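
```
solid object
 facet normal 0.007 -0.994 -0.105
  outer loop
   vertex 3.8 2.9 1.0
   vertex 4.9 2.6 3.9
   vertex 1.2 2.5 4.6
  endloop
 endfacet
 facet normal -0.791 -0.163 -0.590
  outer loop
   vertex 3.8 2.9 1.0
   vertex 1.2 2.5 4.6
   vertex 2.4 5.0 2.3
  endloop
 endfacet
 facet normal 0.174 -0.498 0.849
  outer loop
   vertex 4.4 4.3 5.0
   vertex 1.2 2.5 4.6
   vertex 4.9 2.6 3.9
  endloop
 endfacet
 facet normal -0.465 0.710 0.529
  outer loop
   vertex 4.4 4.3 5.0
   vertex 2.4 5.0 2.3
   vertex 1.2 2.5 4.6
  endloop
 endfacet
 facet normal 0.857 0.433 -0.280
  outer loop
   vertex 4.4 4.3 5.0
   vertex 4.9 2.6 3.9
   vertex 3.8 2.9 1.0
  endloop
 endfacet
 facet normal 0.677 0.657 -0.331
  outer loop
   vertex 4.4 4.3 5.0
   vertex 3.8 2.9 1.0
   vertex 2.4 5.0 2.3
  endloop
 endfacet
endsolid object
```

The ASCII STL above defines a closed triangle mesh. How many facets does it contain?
6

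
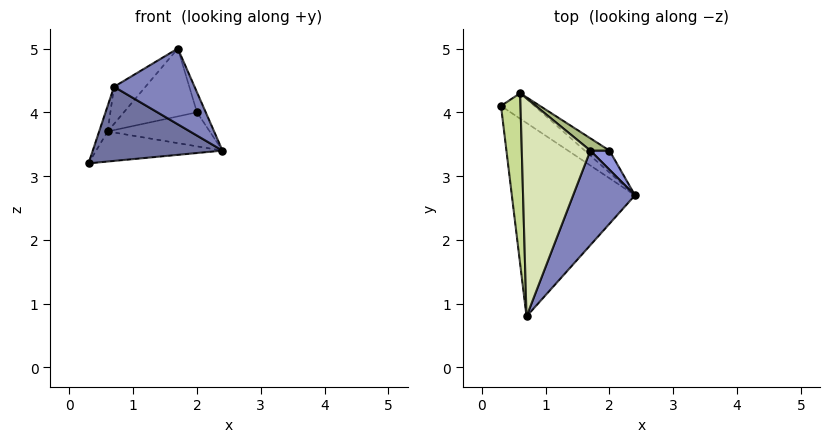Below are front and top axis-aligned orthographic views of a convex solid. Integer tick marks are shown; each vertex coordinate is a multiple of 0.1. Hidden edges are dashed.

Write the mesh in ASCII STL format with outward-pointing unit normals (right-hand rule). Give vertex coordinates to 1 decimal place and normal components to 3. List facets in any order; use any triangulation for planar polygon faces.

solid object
 facet normal -0.148 -0.354 -0.924
  outer loop
   vertex 0.7 0.8 4.4
   vertex 0.3 4.1 3.2
   vertex 2.4 2.7 3.4
  endloop
 endfacet
 facet normal 0.757 -0.409 0.510
  outer loop
   vertex 1.7 3.4 5.0
   vertex 0.7 0.8 4.4
   vertex 2.4 2.7 3.4
  endloop
 endfacet
 facet normal 0.917 0.288 0.275
  outer loop
   vertex 2.0 3.4 4.0
   vertex 1.7 3.4 5.0
   vertex 2.4 2.7 3.4
  endloop
 endfacet
 facet normal 0.495 0.662 -0.562
  outer loop
   vertex 0.6 4.3 3.7
   vertex 2.4 2.7 3.4
   vertex 0.3 4.1 3.2
  endloop
 endfacet
 facet normal 0.549 0.702 -0.454
  outer loop
   vertex 0.6 4.3 3.7
   vertex 2.0 3.4 4.0
   vertex 2.4 2.7 3.4
  endloop
 endfacet
 facet normal 0.511 0.846 0.153
  outer loop
   vertex 0.6 4.3 3.7
   vertex 1.7 3.4 5.0
   vertex 2.0 3.4 4.0
  endloop
 endfacet
 facet normal -0.868 0.073 0.491
  outer loop
   vertex 0.6 4.3 3.7
   vertex 0.3 4.1 3.2
   vertex 0.7 0.8 4.4
  endloop
 endfacet
 facet normal -0.717 0.117 0.687
  outer loop
   vertex 0.6 4.3 3.7
   vertex 0.7 0.8 4.4
   vertex 1.7 3.4 5.0
  endloop
 endfacet
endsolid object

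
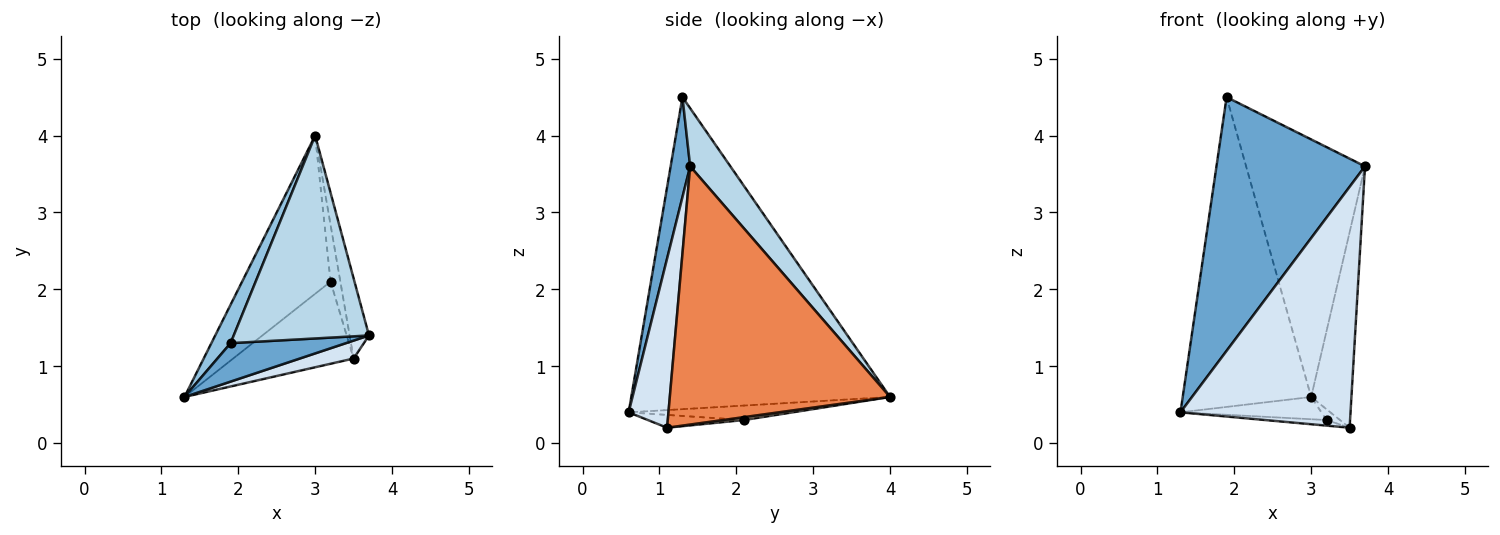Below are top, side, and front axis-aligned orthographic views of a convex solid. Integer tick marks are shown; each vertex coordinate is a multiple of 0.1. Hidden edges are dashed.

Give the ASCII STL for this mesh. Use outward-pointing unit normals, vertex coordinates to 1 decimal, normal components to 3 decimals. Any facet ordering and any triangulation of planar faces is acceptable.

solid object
 facet normal 0.129 -0.980 0.149
  outer loop
   vertex 1.9 1.3 4.5
   vertex 1.3 0.6 0.4
   vertex 3.7 1.4 3.6
  endloop
 endfacet
 facet normal -0.894 0.444 0.055
  outer loop
   vertex 1.9 1.3 4.5
   vertex 3.0 4.0 0.6
   vertex 1.3 0.6 0.4
  endloop
 endfacet
 facet normal 0.257 0.759 0.598
  outer loop
   vertex 1.9 1.3 4.5
   vertex 3.7 1.4 3.6
   vertex 3.0 4.0 0.6
  endloop
 endfacet
 facet normal 0.227 -0.971 0.072
  outer loop
   vertex 3.5 1.1 0.2
   vertex 3.7 1.4 3.6
   vertex 1.3 0.6 0.4
  endloop
 endfacet
 facet normal 0.981 0.179 -0.074
  outer loop
   vertex 3.5 1.1 0.2
   vertex 3.0 4.0 0.6
   vertex 3.7 1.4 3.6
  endloop
 endfacet
 facet normal -0.160 0.137 -0.977
  outer loop
   vertex 3.2 2.1 0.3
   vertex 1.3 0.6 0.4
   vertex 3.0 4.0 0.6
  endloop
 endfacet
 facet normal -0.106 0.068 -0.992
  outer loop
   vertex 3.2 2.1 0.3
   vertex 3.5 1.1 0.2
   vertex 1.3 0.6 0.4
  endloop
 endfacet
 facet normal 0.280 0.178 -0.943
  outer loop
   vertex 3.2 2.1 0.3
   vertex 3.0 4.0 0.6
   vertex 3.5 1.1 0.2
  endloop
 endfacet
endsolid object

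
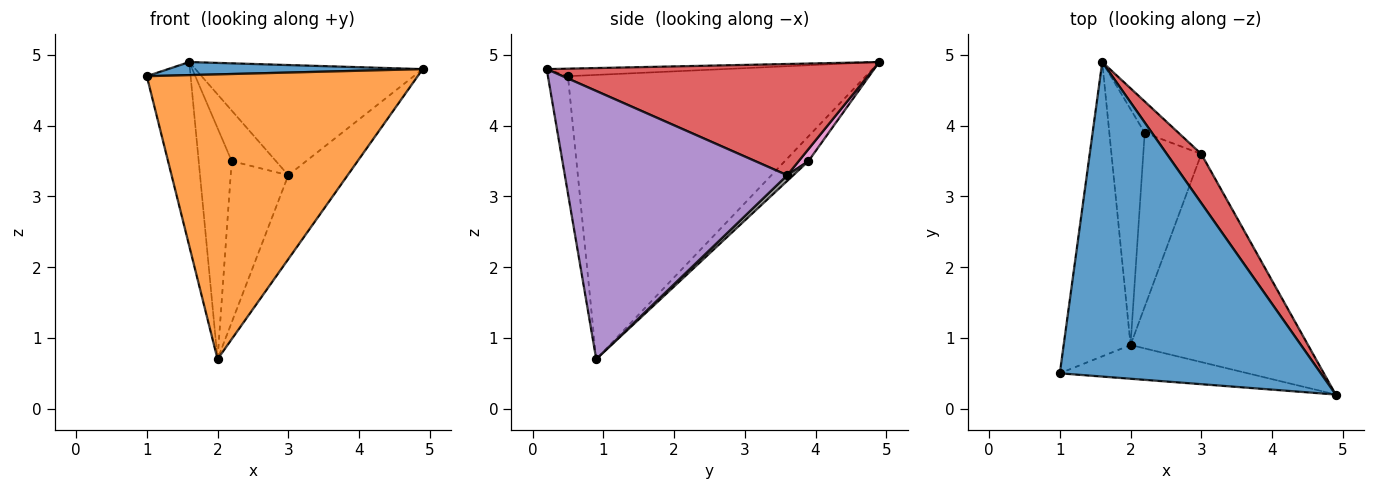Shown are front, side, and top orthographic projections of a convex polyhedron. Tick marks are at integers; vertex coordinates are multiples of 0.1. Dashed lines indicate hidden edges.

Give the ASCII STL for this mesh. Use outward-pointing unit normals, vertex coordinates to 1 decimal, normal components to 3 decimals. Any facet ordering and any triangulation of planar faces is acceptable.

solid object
 facet normal -0.029 -0.041 0.999
  outer loop
   vertex 1.6 4.9 4.9
   vertex 1.0 0.5 4.7
   vertex 4.9 0.2 4.8
  endloop
 endfacet
 facet normal -0.073 -0.990 -0.117
  outer loop
   vertex 2.0 0.9 0.7
   vertex 4.9 0.2 4.8
   vertex 1.0 0.5 4.7
  endloop
 endfacet
 facet normal -0.964 0.142 -0.227
  outer loop
   vertex 2.0 0.9 0.7
   vertex 1.0 0.5 4.7
   vertex 1.6 4.9 4.9
  endloop
 endfacet
 facet normal 0.796 0.553 0.247
  outer loop
   vertex 3.0 3.6 3.3
   vertex 1.6 4.9 4.9
   vertex 4.9 0.2 4.8
  endloop
 endfacet
 facet normal 0.814 0.217 -0.539
  outer loop
   vertex 3.0 3.6 3.3
   vertex 4.9 0.2 4.8
   vertex 2.0 0.9 0.7
  endloop
 endfacet
 facet normal -0.447 0.626 -0.639
  outer loop
   vertex 2.2 3.9 3.5
   vertex 2.0 0.9 0.7
   vertex 1.6 4.9 4.9
  endloop
 endfacet
 facet normal 0.184 0.835 -0.518
  outer loop
   vertex 2.2 3.9 3.5
   vertex 1.6 4.9 4.9
   vertex 3.0 3.6 3.3
  endloop
 endfacet
 facet normal 0.071 0.678 -0.732
  outer loop
   vertex 2.2 3.9 3.5
   vertex 3.0 3.6 3.3
   vertex 2.0 0.9 0.7
  endloop
 endfacet
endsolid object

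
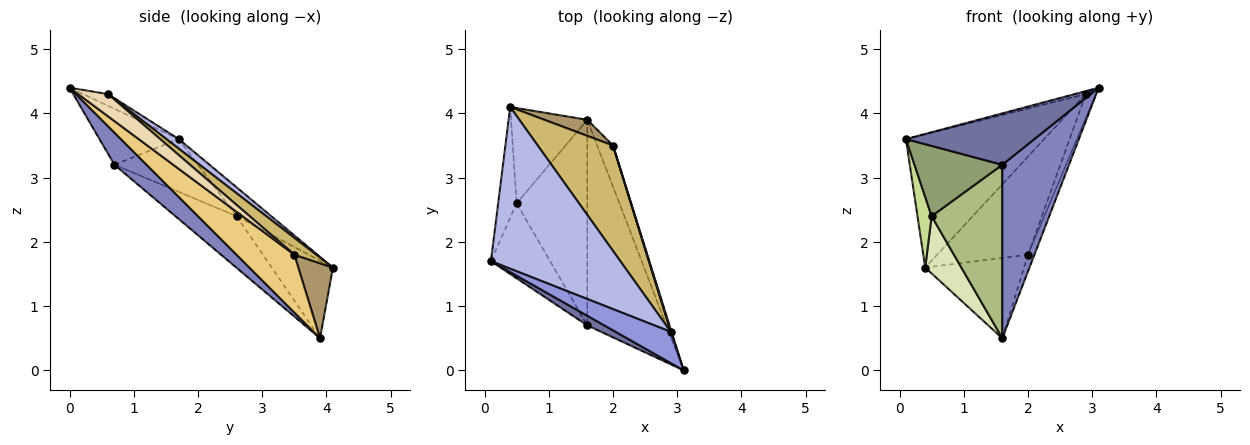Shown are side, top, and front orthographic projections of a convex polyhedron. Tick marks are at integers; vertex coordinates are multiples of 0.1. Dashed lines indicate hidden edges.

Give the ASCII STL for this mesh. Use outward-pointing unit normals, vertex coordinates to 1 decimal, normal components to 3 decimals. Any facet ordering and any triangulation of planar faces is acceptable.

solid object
 facet normal -0.518 -0.841 0.158
  outer loop
   vertex 1.6 0.7 3.2
   vertex 3.1 0.0 4.4
   vertex 0.1 1.7 3.6
  endloop
 endfacet
 facet normal 0.297 -0.616 -0.730
  outer loop
   vertex 1.6 0.7 3.2
   vertex 1.6 3.9 0.5
   vertex 3.1 0.0 4.4
  endloop
 endfacet
 facet normal -0.207 0.093 0.974
  outer loop
   vertex 2.9 0.6 4.3
   vertex 0.1 1.7 3.6
   vertex 3.1 0.0 4.4
  endloop
 endfacet
 facet normal 0.057 0.635 0.770
  outer loop
   vertex 2.9 0.6 4.3
   vertex 0.4 4.1 1.6
   vertex 0.1 1.7 3.6
  endloop
 endfacet
 facet normal -0.545 -0.573 -0.612
  outer loop
   vertex 0.5 2.6 2.4
   vertex 1.6 0.7 3.2
   vertex 0.1 1.7 3.6
  endloop
 endfacet
 facet normal -0.487 -0.563 -0.667
  outer loop
   vertex 0.5 2.6 2.4
   vertex 1.6 3.9 0.5
   vertex 1.6 0.7 3.2
  endloop
 endfacet
 facet normal -0.797 -0.325 -0.509
  outer loop
   vertex 0.5 2.6 2.4
   vertex 0.1 1.7 3.6
   vertex 0.4 4.1 1.6
  endloop
 endfacet
 facet normal -0.657 -0.388 -0.646
  outer loop
   vertex 0.5 2.6 2.4
   vertex 0.4 4.1 1.6
   vertex 1.6 3.9 0.5
  endloop
 endfacet
 facet normal 0.325 0.927 0.185
  outer loop
   vertex 2.0 3.5 1.8
   vertex 1.6 3.9 0.5
   vertex 0.4 4.1 1.6
  endloop
 endfacet
 facet normal 0.162 0.673 0.722
  outer loop
   vertex 2.0 3.5 1.8
   vertex 0.4 4.1 1.6
   vertex 2.9 0.6 4.3
  endloop
 endfacet
 facet normal 0.959 0.107 -0.262
  outer loop
   vertex 2.0 3.5 1.8
   vertex 3.1 0.0 4.4
   vertex 1.6 3.9 0.5
  endloop
 endfacet
 facet normal 0.947 0.321 0.031
  outer loop
   vertex 2.0 3.5 1.8
   vertex 2.9 0.6 4.3
   vertex 3.1 0.0 4.4
  endloop
 endfacet
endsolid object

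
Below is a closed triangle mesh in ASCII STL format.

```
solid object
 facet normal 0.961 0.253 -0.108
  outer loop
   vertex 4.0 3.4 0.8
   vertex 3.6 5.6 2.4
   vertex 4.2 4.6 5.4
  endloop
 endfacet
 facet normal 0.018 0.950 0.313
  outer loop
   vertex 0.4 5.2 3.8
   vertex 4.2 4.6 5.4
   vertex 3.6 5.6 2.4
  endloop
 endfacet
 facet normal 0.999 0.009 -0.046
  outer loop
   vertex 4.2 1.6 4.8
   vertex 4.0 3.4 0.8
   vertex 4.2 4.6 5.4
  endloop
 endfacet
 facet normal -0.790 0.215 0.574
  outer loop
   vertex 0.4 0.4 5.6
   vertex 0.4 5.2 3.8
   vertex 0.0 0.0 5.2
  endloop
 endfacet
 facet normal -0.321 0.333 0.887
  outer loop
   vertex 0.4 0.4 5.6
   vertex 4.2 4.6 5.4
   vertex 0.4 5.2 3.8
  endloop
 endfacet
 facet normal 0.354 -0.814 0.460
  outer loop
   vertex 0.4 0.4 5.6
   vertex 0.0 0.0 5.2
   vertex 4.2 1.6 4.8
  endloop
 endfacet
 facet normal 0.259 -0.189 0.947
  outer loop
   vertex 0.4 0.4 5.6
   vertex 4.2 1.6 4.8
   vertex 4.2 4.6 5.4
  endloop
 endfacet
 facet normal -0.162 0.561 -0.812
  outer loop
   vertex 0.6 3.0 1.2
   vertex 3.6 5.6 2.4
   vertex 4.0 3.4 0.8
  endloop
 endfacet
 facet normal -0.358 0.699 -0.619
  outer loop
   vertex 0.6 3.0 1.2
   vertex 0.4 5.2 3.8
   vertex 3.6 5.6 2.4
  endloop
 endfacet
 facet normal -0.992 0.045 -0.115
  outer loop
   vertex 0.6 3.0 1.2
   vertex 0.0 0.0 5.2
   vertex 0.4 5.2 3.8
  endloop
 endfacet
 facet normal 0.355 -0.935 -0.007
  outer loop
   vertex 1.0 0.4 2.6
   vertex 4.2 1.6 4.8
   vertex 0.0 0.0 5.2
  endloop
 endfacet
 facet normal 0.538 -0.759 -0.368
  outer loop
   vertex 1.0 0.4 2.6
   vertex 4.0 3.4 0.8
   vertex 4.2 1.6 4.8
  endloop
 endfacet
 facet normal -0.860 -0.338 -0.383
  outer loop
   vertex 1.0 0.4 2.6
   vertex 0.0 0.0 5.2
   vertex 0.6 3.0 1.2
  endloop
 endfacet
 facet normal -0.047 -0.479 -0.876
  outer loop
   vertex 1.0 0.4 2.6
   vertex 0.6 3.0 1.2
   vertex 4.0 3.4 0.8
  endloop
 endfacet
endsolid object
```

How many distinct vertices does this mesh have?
9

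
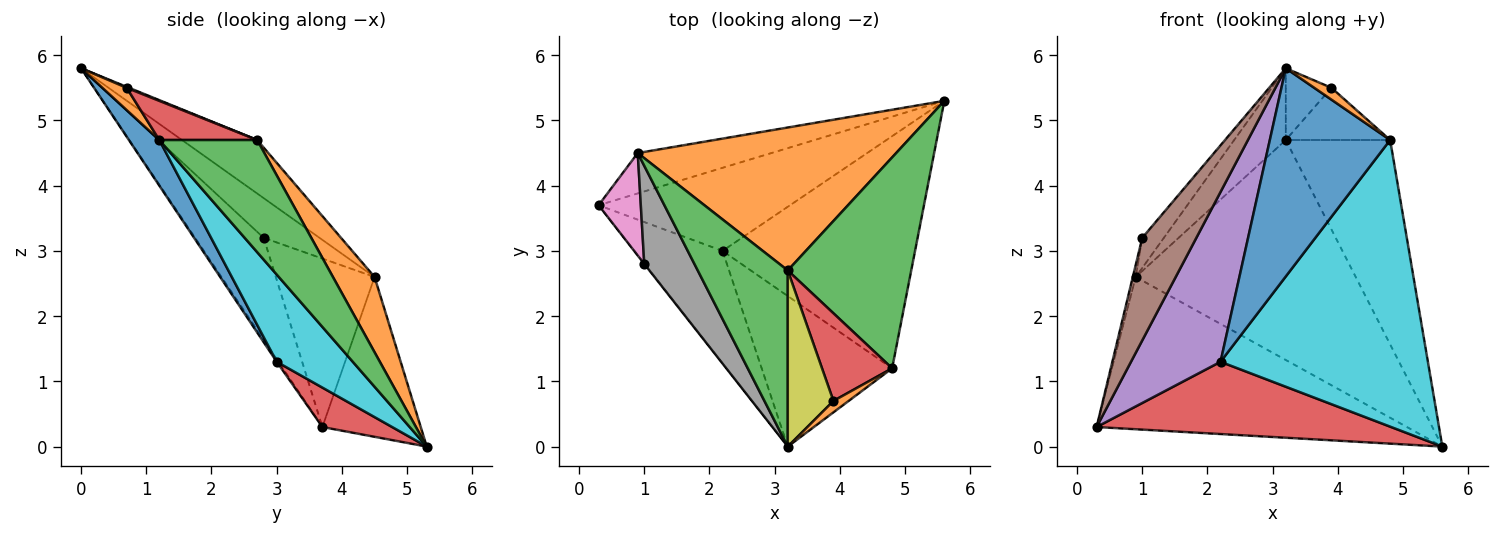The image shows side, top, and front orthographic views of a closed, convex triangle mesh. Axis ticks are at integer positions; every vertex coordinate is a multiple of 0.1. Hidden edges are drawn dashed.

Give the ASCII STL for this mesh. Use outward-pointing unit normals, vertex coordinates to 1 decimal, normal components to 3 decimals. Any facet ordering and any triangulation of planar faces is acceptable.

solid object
 facet normal -0.293 0.924 -0.245
  outer loop
   vertex 0.9 4.5 2.6
   vertex 5.6 5.3 0.0
   vertex 0.3 3.7 0.3
  endloop
 endfacet
 facet normal 0.157 0.828 0.538
  outer loop
   vertex 3.2 2.7 4.7
   vertex 5.6 5.3 0.0
   vertex 0.9 4.5 2.6
  endloop
 endfacet
 facet normal -0.482 0.331 0.811
  outer loop
   vertex 3.2 2.7 4.7
   vertex 0.9 4.5 2.6
   vertex 3.2 0.0 5.8
  endloop
 endfacet
 facet normal 0.154 -0.648 -0.746
  outer loop
   vertex 2.2 3.0 1.3
   vertex 0.3 3.7 0.3
   vertex 5.6 5.3 0.0
  endloop
 endfacet
 facet normal -0.017 -0.834 -0.552
  outer loop
   vertex 2.2 3.0 1.3
   vertex 3.2 0.0 5.8
   vertex 0.3 3.7 0.3
  endloop
 endfacet
 facet normal -0.785 -0.619 -0.003
  outer loop
   vertex 1.0 2.8 3.2
   vertex 0.3 3.7 0.3
   vertex 3.2 0.0 5.8
  endloop
 endfacet
 facet normal -0.970 0.029 0.243
  outer loop
   vertex 1.0 2.8 3.2
   vertex 0.9 4.5 2.6
   vertex 0.3 3.7 0.3
  endloop
 endfacet
 facet normal -0.604 0.234 0.762
  outer loop
   vertex 1.0 2.8 3.2
   vertex 3.2 0.0 5.8
   vertex 0.9 4.5 2.6
  endloop
 endfacet
 facet normal 0.020 0.377 0.926
  outer loop
   vertex 3.9 0.7 5.5
   vertex 3.2 2.7 4.7
   vertex 3.2 0.0 5.8
  endloop
 endfacet
 facet normal 0.274 -0.747 -0.605
  outer loop
   vertex 4.8 1.2 4.7
   vertex 2.2 3.0 1.3
   vertex 5.6 5.3 0.0
  endloop
 endfacet
 facet normal 0.201 -0.794 -0.574
  outer loop
   vertex 4.8 1.2 4.7
   vertex 3.2 0.0 5.8
   vertex 2.2 3.0 1.3
  endloop
 endfacet
 facet normal 0.713 -0.504 0.487
  outer loop
   vertex 4.8 1.2 4.7
   vertex 3.9 0.7 5.5
   vertex 3.2 0.0 5.8
  endloop
 endfacet
 facet normal 0.546 0.583 0.601
  outer loop
   vertex 4.8 1.2 4.7
   vertex 5.6 5.3 0.0
   vertex 3.2 2.7 4.7
  endloop
 endfacet
 facet normal 0.432 0.461 0.775
  outer loop
   vertex 4.8 1.2 4.7
   vertex 3.2 2.7 4.7
   vertex 3.9 0.7 5.5
  endloop
 endfacet
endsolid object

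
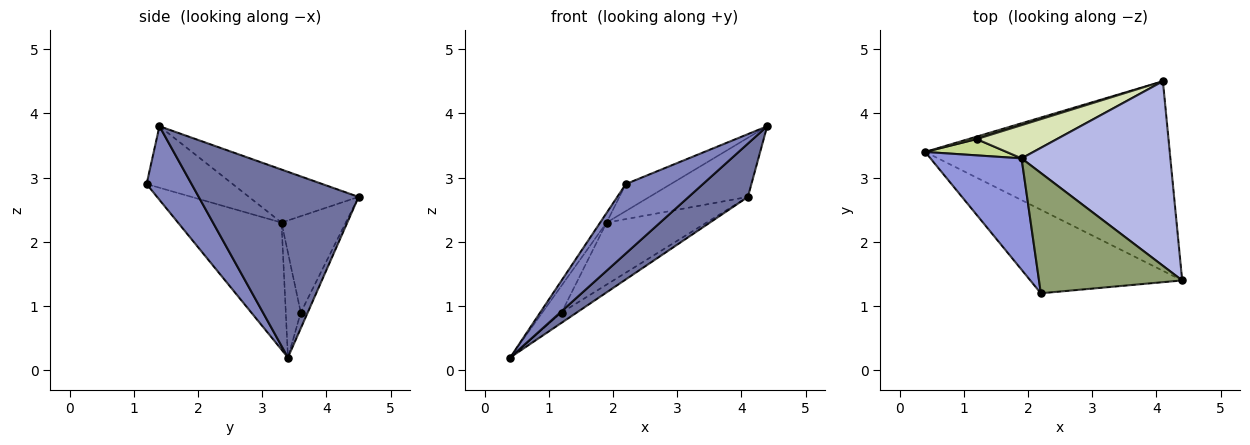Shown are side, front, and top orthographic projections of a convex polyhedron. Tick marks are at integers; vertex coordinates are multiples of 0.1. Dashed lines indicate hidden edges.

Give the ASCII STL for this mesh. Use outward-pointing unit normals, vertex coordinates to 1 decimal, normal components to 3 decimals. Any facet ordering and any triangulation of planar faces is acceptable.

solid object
 facet normal 0.590 -0.219 -0.777
  outer loop
   vertex 4.1 4.5 2.7
   vertex 4.4 1.4 3.8
   vertex 0.4 3.4 0.2
  endloop
 endfacet
 facet normal 0.349 -0.599 -0.721
  outer loop
   vertex 2.2 1.2 2.9
   vertex 0.4 3.4 0.2
   vertex 4.4 1.4 3.8
  endloop
 endfacet
 facet normal -0.812 0.050 0.582
  outer loop
   vertex 1.9 3.3 2.3
   vertex 0.4 3.4 0.2
   vertex 2.2 1.2 2.9
  endloop
 endfacet
 facet normal -0.322 0.289 0.902
  outer loop
   vertex 1.9 3.3 2.3
   vertex 4.4 1.4 3.8
   vertex 4.1 4.5 2.7
  endloop
 endfacet
 facet normal -0.387 0.202 0.900
  outer loop
   vertex 1.9 3.3 2.3
   vertex 2.2 1.2 2.9
   vertex 4.4 1.4 3.8
  endloop
 endfacet
 facet normal -0.407 0.889 0.211
  outer loop
   vertex 1.2 3.6 0.9
   vertex 4.1 4.5 2.7
   vertex 0.4 3.4 0.2
  endloop
 endfacet
 facet normal -0.554 0.713 0.430
  outer loop
   vertex 1.2 3.6 0.9
   vertex 0.4 3.4 0.2
   vertex 1.9 3.3 2.3
  endloop
 endfacet
 facet normal -0.493 0.767 0.411
  outer loop
   vertex 1.2 3.6 0.9
   vertex 1.9 3.3 2.3
   vertex 4.1 4.5 2.7
  endloop
 endfacet
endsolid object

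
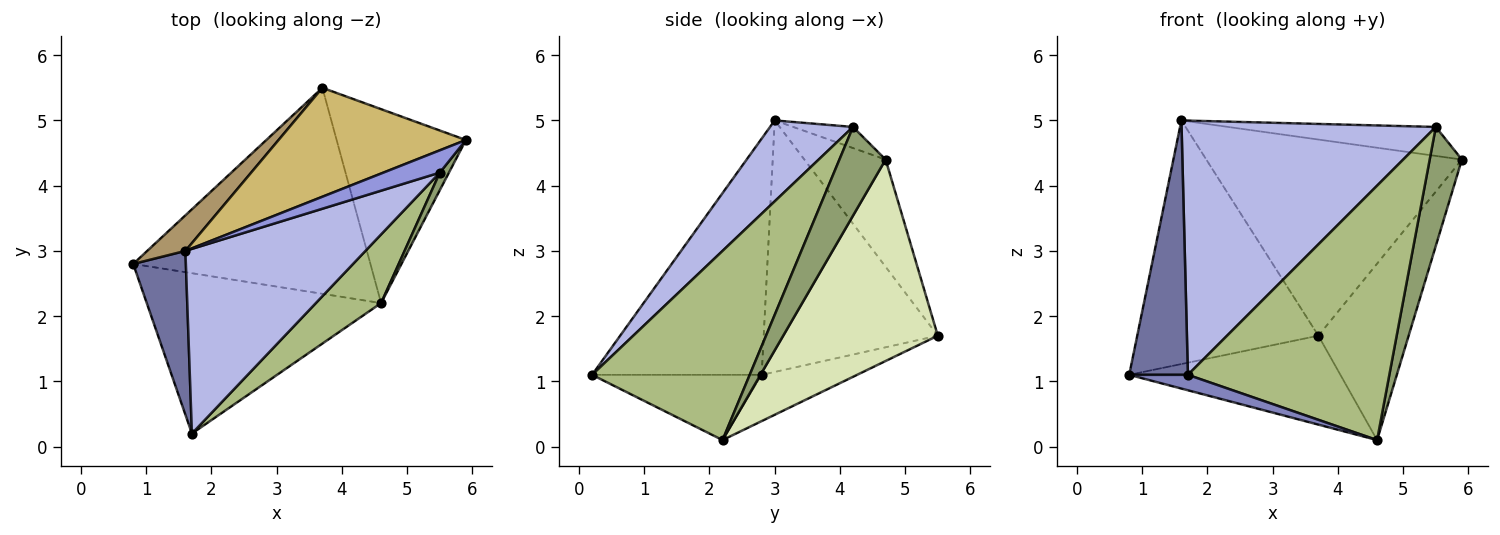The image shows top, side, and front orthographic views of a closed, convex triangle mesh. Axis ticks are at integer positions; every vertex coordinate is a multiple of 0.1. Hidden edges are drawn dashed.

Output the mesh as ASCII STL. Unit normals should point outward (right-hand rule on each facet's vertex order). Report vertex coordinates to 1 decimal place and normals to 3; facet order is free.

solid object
 facet normal -0.925 -0.320 0.206
  outer loop
   vertex 1.6 3.0 5.0
   vertex 0.8 2.8 1.1
   vertex 1.7 0.2 1.1
  endloop
 endfacet
 facet normal -0.267 -0.092 -0.959
  outer loop
   vertex 4.6 2.2 0.1
   vertex 1.7 0.2 1.1
   vertex 0.8 2.8 1.1
  endloop
 endfacet
 facet normal -0.222 0.773 0.595
  outer loop
   vertex 5.5 4.2 4.9
   vertex 5.9 4.7 4.4
   vertex 1.6 3.0 5.0
  endloop
 endfacet
 facet normal 0.255 -0.782 0.568
  outer loop
   vertex 5.5 4.2 4.9
   vertex 1.6 3.0 5.0
   vertex 1.7 0.2 1.1
  endloop
 endfacet
 facet normal 0.817 -0.570 0.084
  outer loop
   vertex 5.5 4.2 4.9
   vertex 4.6 2.2 0.1
   vertex 5.9 4.7 4.4
  endloop
 endfacet
 facet normal 0.603 -0.770 0.208
  outer loop
   vertex 5.5 4.2 4.9
   vertex 1.7 0.2 1.1
   vertex 4.6 2.2 0.1
  endloop
 endfacet
 facet normal -0.176 0.390 -0.904
  outer loop
   vertex 3.7 5.5 1.7
   vertex 4.6 2.2 0.1
   vertex 0.8 2.8 1.1
  endloop
 endfacet
 facet normal 0.755 0.441 -0.485
  outer loop
   vertex 3.7 5.5 1.7
   vertex 5.9 4.7 4.4
   vertex 4.6 2.2 0.1
  endloop
 endfacet
 facet normal -0.689 0.717 0.105
  outer loop
   vertex 3.7 5.5 1.7
   vertex 0.8 2.8 1.1
   vertex 1.6 3.0 5.0
  endloop
 endfacet
 facet normal -0.268 0.842 0.468
  outer loop
   vertex 3.7 5.5 1.7
   vertex 1.6 3.0 5.0
   vertex 5.9 4.7 4.4
  endloop
 endfacet
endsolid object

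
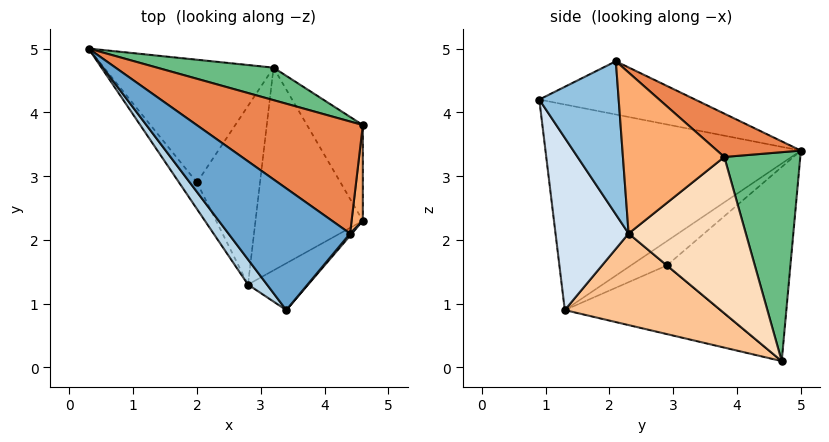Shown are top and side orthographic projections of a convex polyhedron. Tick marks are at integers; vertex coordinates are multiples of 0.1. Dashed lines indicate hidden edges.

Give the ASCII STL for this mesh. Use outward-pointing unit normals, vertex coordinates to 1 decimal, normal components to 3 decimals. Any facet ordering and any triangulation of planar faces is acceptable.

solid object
 facet normal -0.398 -0.123 0.909
  outer loop
   vertex 4.4 2.1 4.8
   vertex 0.3 5.0 3.4
   vertex 3.4 0.9 4.2
  endloop
 endfacet
 facet normal 0.766 -0.643 0.009
  outer loop
   vertex 4.4 2.1 4.8
   vertex 3.4 0.9 4.2
   vertex 4.6 2.3 2.1
  endloop
 endfacet
 facet normal -0.802 -0.592 0.074
  outer loop
   vertex 2.8 1.3 0.9
   vertex 3.4 0.9 4.2
   vertex 0.3 5.0 3.4
  endloop
 endfacet
 facet normal 0.575 -0.793 -0.201
  outer loop
   vertex 2.8 1.3 0.9
   vertex 4.6 2.3 2.1
   vertex 3.4 0.9 4.2
  endloop
 endfacet
 facet normal 0.195 0.636 0.747
  outer loop
   vertex 4.6 3.8 3.3
   vertex 0.3 5.0 3.4
   vertex 4.4 2.1 4.8
  endloop
 endfacet
 facet normal 0.996 -0.056 0.070
  outer loop
   vertex 4.6 3.8 3.3
   vertex 4.4 2.1 4.8
   vertex 4.6 2.3 2.1
  endloop
 endfacet
 facet normal 0.629 -0.247 -0.737
  outer loop
   vertex 3.2 4.7 0.1
   vertex 4.6 2.3 2.1
   vertex 2.8 1.3 0.9
  endloop
 endfacet
 facet normal 0.909 0.260 -0.325
  outer loop
   vertex 3.2 4.7 0.1
   vertex 4.6 3.8 3.3
   vertex 4.6 2.3 2.1
  endloop
 endfacet
 facet normal 0.269 0.951 0.150
  outer loop
   vertex 3.2 4.7 0.1
   vertex 0.3 5.0 3.4
   vertex 4.6 3.8 3.3
  endloop
 endfacet
 facet normal -0.797 -0.141 -0.588
  outer loop
   vertex 2.0 2.9 1.6
   vertex 2.8 1.3 0.9
   vertex 0.3 5.0 3.4
  endloop
 endfacet
 facet normal -0.752 -0.046 -0.657
  outer loop
   vertex 2.0 2.9 1.6
   vertex 0.3 5.0 3.4
   vertex 3.2 4.7 0.1
  endloop
 endfacet
 facet normal -0.735 -0.072 -0.675
  outer loop
   vertex 2.0 2.9 1.6
   vertex 3.2 4.7 0.1
   vertex 2.8 1.3 0.9
  endloop
 endfacet
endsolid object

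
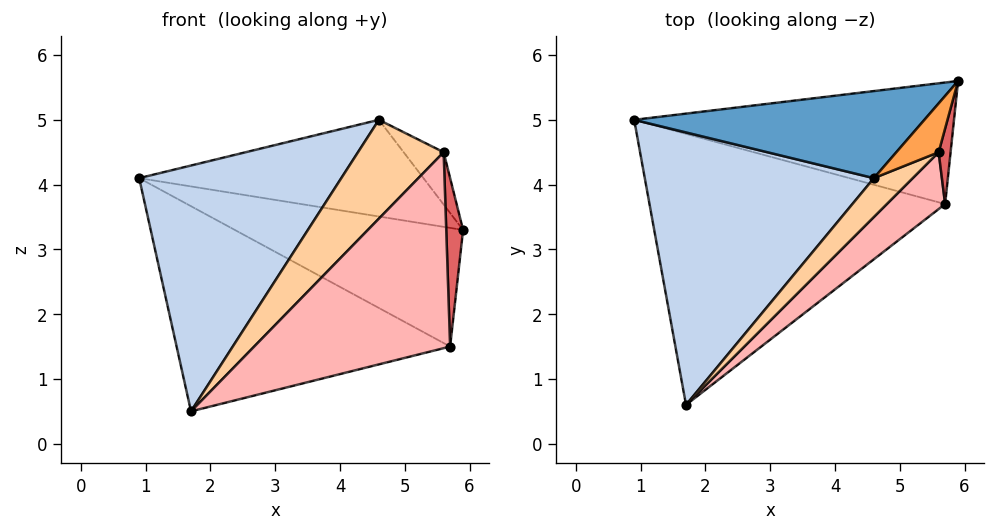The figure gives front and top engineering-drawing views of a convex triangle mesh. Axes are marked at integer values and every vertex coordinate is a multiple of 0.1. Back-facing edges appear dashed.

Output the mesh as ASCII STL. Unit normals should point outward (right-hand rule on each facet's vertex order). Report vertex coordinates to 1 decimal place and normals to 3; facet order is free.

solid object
 facet normal 0.018 0.743 0.669
  outer loop
   vertex 4.6 4.1 5.0
   vertex 5.9 5.6 3.3
   vertex 0.9 5.0 4.1
  endloop
 endfacet
 facet normal -0.325 -0.634 0.702
  outer loop
   vertex 4.6 4.1 5.0
   vertex 0.9 5.0 4.1
   vertex 1.7 0.6 0.5
  endloop
 endfacet
 facet normal 0.049 0.730 0.682
  outer loop
   vertex 5.6 4.5 4.5
   vertex 5.9 5.6 3.3
   vertex 4.6 4.1 5.0
  endloop
 endfacet
 facet normal 0.485 -0.814 0.320
  outer loop
   vertex 5.6 4.5 4.5
   vertex 4.6 4.1 5.0
   vertex 1.7 0.6 0.5
  endloop
 endfacet
 facet normal -0.195 0.685 -0.702
  outer loop
   vertex 5.7 3.7 1.5
   vertex 0.9 5.0 4.1
   vertex 5.9 5.6 3.3
  endloop
 endfacet
 facet normal -0.259 0.583 -0.770
  outer loop
   vertex 5.7 3.7 1.5
   vertex 1.7 0.6 0.5
   vertex 0.9 5.0 4.1
  endloop
 endfacet
 facet normal 0.980 -0.180 0.081
  outer loop
   vertex 5.7 3.7 1.5
   vertex 5.9 5.6 3.3
   vertex 5.6 4.5 4.5
  endloop
 endfacet
 facet normal 0.559 -0.796 0.231
  outer loop
   vertex 5.7 3.7 1.5
   vertex 5.6 4.5 4.5
   vertex 1.7 0.6 0.5
  endloop
 endfacet
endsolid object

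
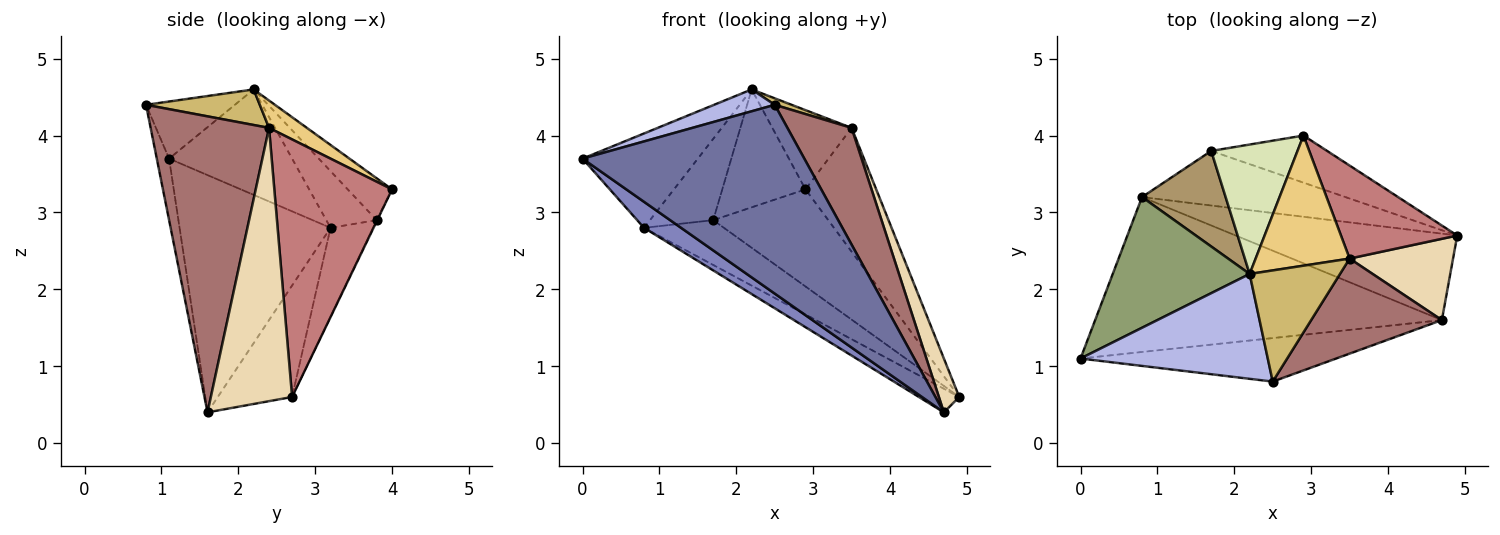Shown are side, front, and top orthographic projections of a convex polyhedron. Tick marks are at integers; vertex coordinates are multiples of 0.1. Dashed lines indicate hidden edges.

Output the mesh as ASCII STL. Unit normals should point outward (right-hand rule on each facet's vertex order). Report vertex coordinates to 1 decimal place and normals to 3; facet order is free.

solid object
 facet normal -0.054 -0.973 -0.224
  outer loop
   vertex 4.7 1.6 0.4
   vertex 2.5 0.8 4.4
   vertex 0.0 1.1 3.7
  endloop
 endfacet
 facet normal -0.559 -0.137 -0.817
  outer loop
   vertex 4.7 1.6 0.4
   vertex 0.0 1.1 3.7
   vertex 0.8 3.2 2.8
  endloop
 endfacet
 facet normal -0.437 0.237 -0.868
  outer loop
   vertex 4.7 1.6 0.4
   vertex 0.8 3.2 2.8
   vertex 4.9 2.7 0.6
  endloop
 endfacet
 facet normal -0.286 -0.195 0.938
  outer loop
   vertex 2.2 2.2 4.6
   vertex 0.0 1.1 3.7
   vertex 2.5 0.8 4.4
  endloop
 endfacet
 facet normal -0.530 0.497 0.688
  outer loop
   vertex 2.2 2.2 4.6
   vertex 0.8 3.2 2.8
   vertex 0.0 1.1 3.7
  endloop
 endfacet
 facet normal -0.004 0.900 -0.436
  outer loop
   vertex 1.7 3.8 2.9
   vertex 2.9 4.0 3.3
   vertex 4.9 2.7 0.6
  endloop
 endfacet
 facet normal -0.320 0.601 -0.732
  outer loop
   vertex 1.7 3.8 2.9
   vertex 4.9 2.7 0.6
   vertex 0.8 3.2 2.8
  endloop
 endfacet
 facet normal -0.338 0.634 0.696
  outer loop
   vertex 1.7 3.8 2.9
   vertex 2.2 2.2 4.6
   vertex 2.9 4.0 3.3
  endloop
 endfacet
 facet normal -0.459 0.576 0.677
  outer loop
   vertex 1.7 3.8 2.9
   vertex 0.8 3.2 2.8
   vertex 2.2 2.2 4.6
  endloop
 endfacet
 facet normal 0.366 -0.054 0.929
  outer loop
   vertex 3.5 2.4 4.1
   vertex 2.2 2.2 4.6
   vertex 2.5 0.8 4.4
  endloop
 endfacet
 facet normal 0.241 0.505 0.829
  outer loop
   vertex 3.5 2.4 4.1
   vertex 2.9 4.0 3.3
   vertex 2.2 2.2 4.6
  endloop
 endfacet
 facet normal 0.911 -0.228 0.345
  outer loop
   vertex 3.5 2.4 4.1
   vertex 4.7 1.6 0.4
   vertex 4.9 2.7 0.6
  endloop
 endfacet
 facet normal 0.820 -0.444 0.362
  outer loop
   vertex 3.5 2.4 4.1
   vertex 2.5 0.8 4.4
   vertex 4.7 1.6 0.4
  endloop
 endfacet
 facet normal 0.799 0.480 0.361
  outer loop
   vertex 3.5 2.4 4.1
   vertex 4.9 2.7 0.6
   vertex 2.9 4.0 3.3
  endloop
 endfacet
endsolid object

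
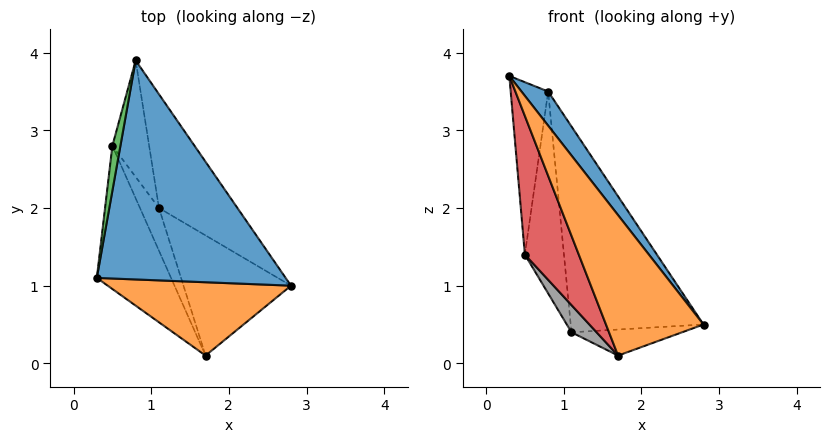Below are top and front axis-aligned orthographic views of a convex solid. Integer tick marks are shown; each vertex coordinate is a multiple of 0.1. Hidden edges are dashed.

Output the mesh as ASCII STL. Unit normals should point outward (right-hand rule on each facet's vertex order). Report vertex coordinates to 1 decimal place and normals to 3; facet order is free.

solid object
 facet normal 0.783 -0.096 0.615
  outer loop
   vertex 0.8 3.9 3.5
   vertex 0.3 1.1 3.7
   vertex 2.8 1.0 0.5
  endloop
 endfacet
 facet normal 0.487 -0.774 0.404
  outer loop
   vertex 1.7 0.1 0.1
   vertex 2.8 1.0 0.5
   vertex 0.3 1.1 3.7
  endloop
 endfacet
 facet normal -0.983 0.179 0.047
  outer loop
   vertex 0.5 2.8 1.4
   vertex 0.3 1.1 3.7
   vertex 0.8 3.9 3.5
  endloop
 endfacet
 facet normal -0.920 -0.273 -0.282
  outer loop
   vertex 0.5 2.8 1.4
   vertex 1.7 0.1 0.1
   vertex 0.3 1.1 3.7
  endloop
 endfacet
 facet normal 0.477 0.769 -0.425
  outer loop
   vertex 1.1 2.0 0.4
   vertex 0.8 3.9 3.5
   vertex 2.8 1.0 0.5
  endloop
 endfacet
 facet normal 0.307 0.824 -0.476
  outer loop
   vertex 1.1 2.0 0.4
   vertex 0.5 2.8 1.4
   vertex 0.8 3.9 3.5
  endloop
 endfacet
 facet normal 0.179 0.208 -0.962
  outer loop
   vertex 1.1 2.0 0.4
   vertex 2.8 1.0 0.5
   vertex 1.7 0.1 0.1
  endloop
 endfacet
 facet normal -0.905 -0.229 -0.360
  outer loop
   vertex 1.1 2.0 0.4
   vertex 1.7 0.1 0.1
   vertex 0.5 2.8 1.4
  endloop
 endfacet
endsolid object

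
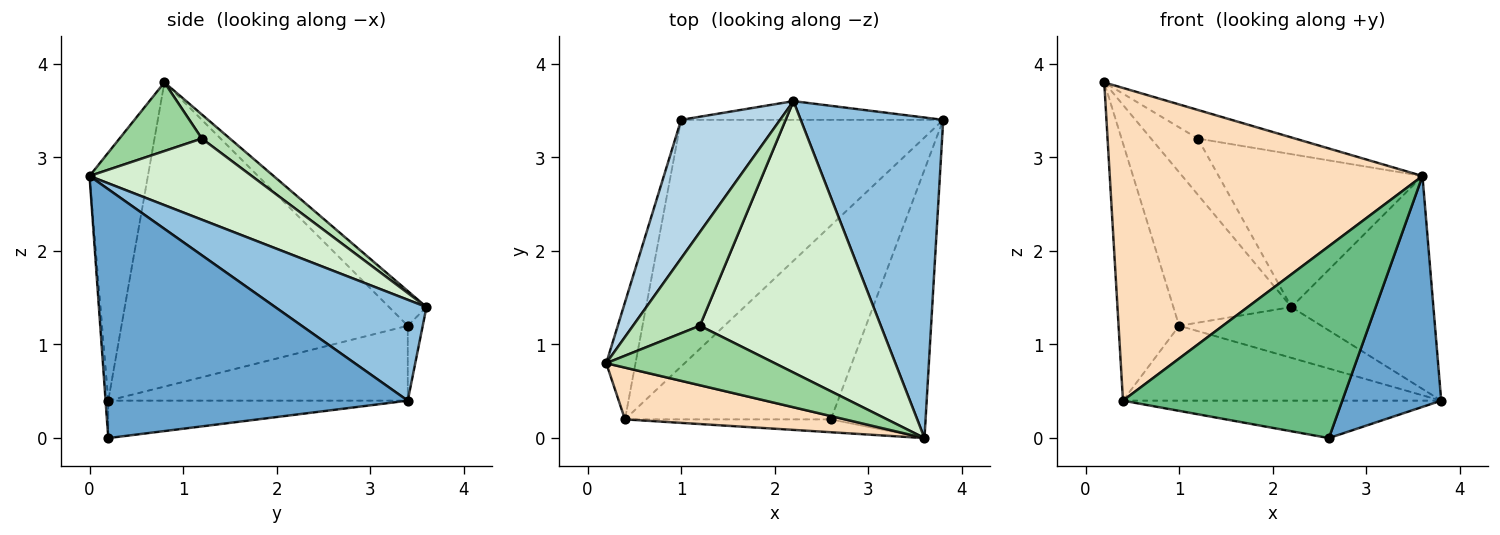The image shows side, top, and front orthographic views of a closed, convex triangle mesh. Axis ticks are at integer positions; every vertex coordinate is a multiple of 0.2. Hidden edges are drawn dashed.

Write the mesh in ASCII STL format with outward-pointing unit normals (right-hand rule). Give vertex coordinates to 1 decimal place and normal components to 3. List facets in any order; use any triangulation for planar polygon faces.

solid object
 facet normal 0.894 -0.293 -0.340
  outer loop
   vertex 2.6 0.2 0.0
   vertex 3.8 3.4 0.4
   vertex 3.6 0.0 2.8
  endloop
 endfacet
 facet normal 0.508 0.477 0.717
  outer loop
   vertex 2.2 3.6 1.4
   vertex 3.6 0.0 2.8
   vertex 3.8 3.4 0.4
  endloop
 endfacet
 facet normal -0.229 0.723 0.652
  outer loop
   vertex 2.2 3.6 1.4
   vertex 1.0 3.4 1.2
   vertex 0.2 0.8 3.8
  endloop
 endfacet
 facet normal -0.098 0.934 -0.344
  outer loop
   vertex 2.2 3.6 1.4
   vertex 3.8 3.4 0.4
   vertex 1.0 3.4 1.2
  endloop
 endfacet
 facet normal -0.176 0.187 -0.967
  outer loop
   vertex 0.4 0.2 0.4
   vertex 3.8 3.4 0.4
   vertex 2.6 0.2 0.0
  endloop
 endfacet
 facet normal -0.264 0.280 -0.923
  outer loop
   vertex 0.4 0.2 0.4
   vertex 1.0 3.4 1.2
   vertex 3.8 3.4 0.4
  endloop
 endfacet
 facet normal -0.974 0.206 -0.094
  outer loop
   vertex 0.4 0.2 0.4
   vertex 0.2 0.8 3.8
   vertex 1.0 3.4 1.2
  endloop
 endfacet
 facet normal -0.181 -0.970 0.161
  outer loop
   vertex 0.4 0.2 0.4
   vertex 3.6 0.0 2.8
   vertex 0.2 0.8 3.8
  endloop
 endfacet
 facet normal -0.012 -0.998 -0.067
  outer loop
   vertex 0.4 0.2 0.4
   vertex 2.6 0.2 0.0
   vertex 3.6 0.0 2.8
  endloop
 endfacet
 facet normal 0.345 0.407 0.846
  outer loop
   vertex 1.2 1.2 3.2
   vertex 0.2 0.8 3.8
   vertex 3.6 0.0 2.8
  endloop
 endfacet
 facet normal 0.295 0.492 0.819
  outer loop
   vertex 1.2 1.2 3.2
   vertex 2.2 3.6 1.4
   vertex 0.2 0.8 3.8
  endloop
 endfacet
 facet normal 0.364 0.457 0.812
  outer loop
   vertex 1.2 1.2 3.2
   vertex 3.6 0.0 2.8
   vertex 2.2 3.6 1.4
  endloop
 endfacet
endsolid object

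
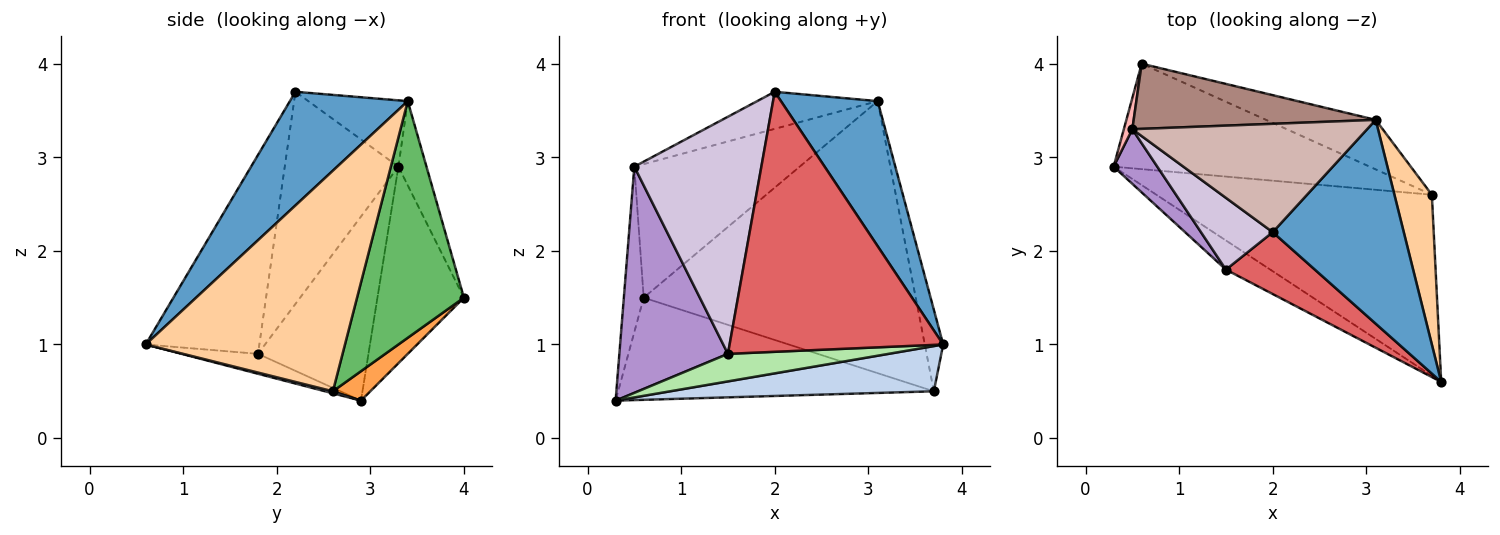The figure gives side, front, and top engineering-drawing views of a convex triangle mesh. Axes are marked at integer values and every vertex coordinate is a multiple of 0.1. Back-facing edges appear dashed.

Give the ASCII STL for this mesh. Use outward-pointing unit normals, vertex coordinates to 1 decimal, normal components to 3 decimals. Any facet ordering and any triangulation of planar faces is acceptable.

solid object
 facet normal 0.577 -0.474 0.665
  outer loop
   vertex 3.1 3.4 3.6
   vertex 2.0 2.2 3.7
   vertex 3.8 0.6 1.0
  endloop
 endfacet
 facet normal 0.007 -0.242 -0.970
  outer loop
   vertex 3.7 2.6 0.5
   vertex 3.8 0.6 1.0
   vertex 0.3 2.9 0.4
  endloop
 endfacet
 facet normal 0.082 0.693 -0.716
  outer loop
   vertex 3.7 2.6 0.5
   vertex 0.3 2.9 0.4
   vertex 0.6 4.0 1.5
  endloop
 endfacet
 facet normal 0.982 0.091 0.167
  outer loop
   vertex 3.7 2.6 0.5
   vertex 3.1 3.4 3.6
   vertex 3.8 0.6 1.0
  endloop
 endfacet
 facet normal 0.361 0.918 -0.167
  outer loop
   vertex 3.7 2.6 0.5
   vertex 0.6 4.0 1.5
   vertex 3.1 3.4 3.6
  endloop
 endfacet
 facet normal -0.311 -0.653 -0.691
  outer loop
   vertex 1.5 1.8 0.9
   vertex 0.3 2.9 0.4
   vertex 3.8 0.6 1.0
  endloop
 endfacet
 facet normal -0.460 -0.864 0.206
  outer loop
   vertex 1.5 1.8 0.9
   vertex 3.8 0.6 1.0
   vertex 2.0 2.2 3.7
  endloop
 endfacet
 facet normal -0.974 0.223 0.042
  outer loop
   vertex 0.5 3.3 2.9
   vertex 0.6 4.0 1.5
   vertex 0.3 2.9 0.4
  endloop
 endfacet
 facet normal -0.703 -0.691 0.167
  outer loop
   vertex 0.5 3.3 2.9
   vertex 0.3 2.9 0.4
   vertex 1.5 1.8 0.9
  endloop
 endfacet
 facet normal -0.650 -0.727 0.220
  outer loop
   vertex 0.5 3.3 2.9
   vertex 1.5 1.8 0.9
   vertex 2.0 2.2 3.7
  endloop
 endfacet
 facet normal -0.151 0.888 0.433
  outer loop
   vertex 0.5 3.3 2.9
   vertex 3.1 3.4 3.6
   vertex 0.6 4.0 1.5
  endloop
 endfacet
 facet normal -0.258 0.313 0.914
  outer loop
   vertex 0.5 3.3 2.9
   vertex 2.0 2.2 3.7
   vertex 3.1 3.4 3.6
  endloop
 endfacet
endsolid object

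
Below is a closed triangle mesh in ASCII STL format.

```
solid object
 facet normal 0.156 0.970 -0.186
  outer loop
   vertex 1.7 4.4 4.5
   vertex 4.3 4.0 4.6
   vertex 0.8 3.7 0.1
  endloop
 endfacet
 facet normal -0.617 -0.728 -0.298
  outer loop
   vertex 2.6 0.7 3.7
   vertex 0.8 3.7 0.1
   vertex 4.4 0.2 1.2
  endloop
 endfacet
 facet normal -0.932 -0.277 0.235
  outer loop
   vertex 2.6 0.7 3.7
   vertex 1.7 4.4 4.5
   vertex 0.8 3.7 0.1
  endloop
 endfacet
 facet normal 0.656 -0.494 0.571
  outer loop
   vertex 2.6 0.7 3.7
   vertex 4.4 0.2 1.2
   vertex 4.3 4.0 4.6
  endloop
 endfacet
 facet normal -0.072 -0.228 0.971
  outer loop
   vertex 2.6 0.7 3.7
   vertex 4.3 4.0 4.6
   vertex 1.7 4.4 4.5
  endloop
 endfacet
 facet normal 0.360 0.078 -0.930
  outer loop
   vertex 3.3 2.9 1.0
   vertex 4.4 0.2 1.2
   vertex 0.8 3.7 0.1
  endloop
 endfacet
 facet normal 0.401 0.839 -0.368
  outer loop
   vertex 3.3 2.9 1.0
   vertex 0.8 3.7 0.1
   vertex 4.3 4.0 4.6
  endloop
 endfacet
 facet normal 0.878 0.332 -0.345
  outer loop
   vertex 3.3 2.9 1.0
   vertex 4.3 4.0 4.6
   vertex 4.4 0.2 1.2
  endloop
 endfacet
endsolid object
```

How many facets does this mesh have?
8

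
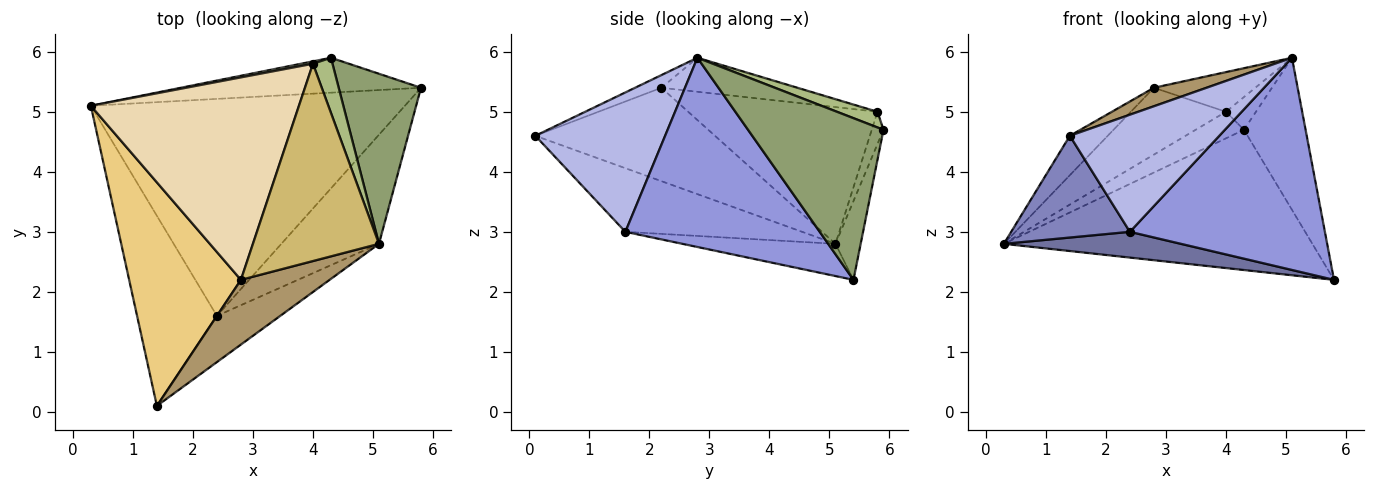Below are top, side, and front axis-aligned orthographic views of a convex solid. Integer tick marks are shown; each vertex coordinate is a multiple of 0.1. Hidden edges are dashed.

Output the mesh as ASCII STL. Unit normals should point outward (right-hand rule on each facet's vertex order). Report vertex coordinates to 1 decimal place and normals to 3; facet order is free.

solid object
 facet normal -0.101 -0.117 -0.988
  outer loop
   vertex 2.4 1.6 3.0
   vertex 0.3 5.1 2.8
   vertex 5.8 5.4 2.2
  endloop
 endfacet
 facet normal -0.575 -0.386 -0.721
  outer loop
   vertex 2.4 1.6 3.0
   vertex 1.4 0.1 4.6
   vertex 0.3 5.1 2.8
  endloop
 endfacet
 facet normal 0.663 -0.666 -0.342
  outer loop
   vertex 2.4 1.6 3.0
   vertex 5.8 5.4 2.2
   vertex 5.1 2.8 5.9
  endloop
 endfacet
 facet normal 0.628 -0.724 -0.286
  outer loop
   vertex 2.4 1.6 3.0
   vertex 5.1 2.8 5.9
   vertex 1.4 0.1 4.6
  endloop
 endfacet
 facet normal 0.826 0.376 0.420
  outer loop
   vertex 4.3 5.9 4.7
   vertex 5.1 2.8 5.9
   vertex 5.8 5.4 2.2
  endloop
 endfacet
 facet normal 0.568 0.420 0.708
  outer loop
   vertex 4.3 5.9 4.7
   vertex 4.0 5.8 5.0
   vertex 5.1 2.8 5.9
  endloop
 endfacet
 facet normal -0.079 0.967 -0.241
  outer loop
   vertex 4.3 5.9 4.7
   vertex 5.8 5.4 2.2
   vertex 0.3 5.1 2.8
  endloop
 endfacet
 facet normal -0.235 0.968 0.088
  outer loop
   vertex 4.3 5.9 4.7
   vertex 0.3 5.1 2.8
   vertex 4.0 5.8 5.0
  endloop
 endfacet
 facet normal -0.136 -0.272 0.953
  outer loop
   vertex 2.8 2.2 5.4
   vertex 1.4 0.1 4.6
   vertex 5.1 2.8 5.9
  endloop
 endfacet
 facet normal -0.256 0.191 0.948
  outer loop
   vertex 2.8 2.2 5.4
   vertex 5.1 2.8 5.9
   vertex 4.0 5.8 5.0
  endloop
 endfacet
 facet normal -0.635 0.134 0.760
  outer loop
   vertex 2.8 2.2 5.4
   vertex 0.3 5.1 2.8
   vertex 1.4 0.1 4.6
  endloop
 endfacet
 facet normal -0.529 0.266 0.806
  outer loop
   vertex 2.8 2.2 5.4
   vertex 4.0 5.8 5.0
   vertex 0.3 5.1 2.8
  endloop
 endfacet
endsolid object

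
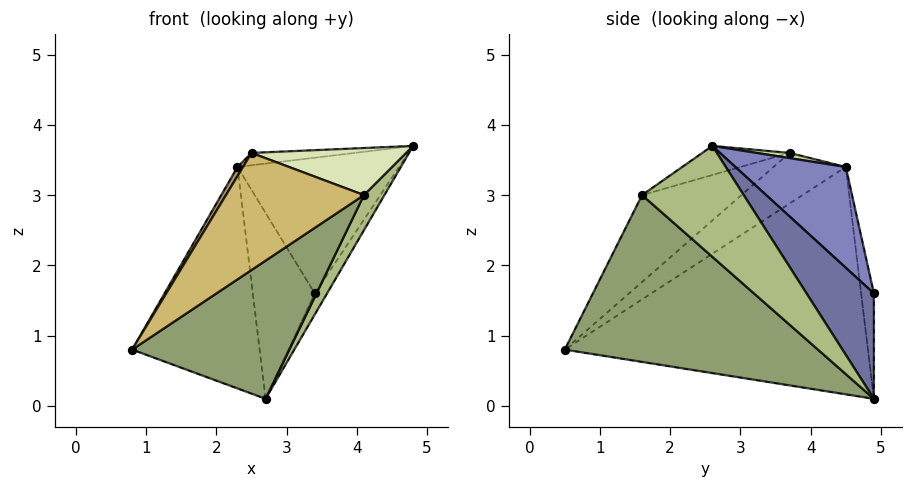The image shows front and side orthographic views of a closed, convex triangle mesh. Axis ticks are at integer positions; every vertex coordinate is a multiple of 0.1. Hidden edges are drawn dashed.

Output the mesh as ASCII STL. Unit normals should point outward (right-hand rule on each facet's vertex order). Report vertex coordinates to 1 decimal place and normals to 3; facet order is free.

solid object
 facet normal 0.894 0.163 -0.417
  outer loop
   vertex 3.4 4.9 1.6
   vertex 4.8 2.6 3.7
   vertex 2.7 4.9 0.1
  endloop
 endfacet
 facet normal 0.499 0.730 0.467
  outer loop
   vertex 2.3 4.5 3.4
   vertex 4.8 2.6 3.7
   vertex 3.4 4.9 1.6
  endloop
 endfacet
 facet normal -0.920 0.387 -0.065
  outer loop
   vertex 2.3 4.5 3.4
   vertex 2.7 4.9 0.1
   vertex 0.8 0.5 0.8
  endloop
 endfacet
 facet normal -0.201 0.975 0.094
  outer loop
   vertex 2.3 4.5 3.4
   vertex 3.4 4.9 1.6
   vertex 2.7 4.9 0.1
  endloop
 endfacet
 facet normal 0.598 -0.371 -0.711
  outer loop
   vertex 4.1 1.6 3.0
   vertex 0.8 0.5 0.8
   vertex 2.7 4.9 0.1
  endloop
 endfacet
 facet normal 0.804 -0.162 -0.572
  outer loop
   vertex 4.1 1.6 3.0
   vertex 2.7 4.9 0.1
   vertex 4.8 2.6 3.7
  endloop
 endfacet
 facet normal 0.083 0.261 0.962
  outer loop
   vertex 2.5 3.7 3.6
   vertex 4.8 2.6 3.7
   vertex 2.3 4.5 3.4
  endloop
 endfacet
 facet normal -0.246 -0.435 0.866
  outer loop
   vertex 2.5 3.7 3.6
   vertex 4.1 1.6 3.0
   vertex 4.8 2.6 3.7
  endloop
 endfacet
 facet normal -0.820 -0.063 0.569
  outer loop
   vertex 2.5 3.7 3.6
   vertex 2.3 4.5 3.4
   vertex 0.8 0.5 0.8
  endloop
 endfacet
 facet normal -0.359 -0.499 0.789
  outer loop
   vertex 2.5 3.7 3.6
   vertex 0.8 0.5 0.8
   vertex 4.1 1.6 3.0
  endloop
 endfacet
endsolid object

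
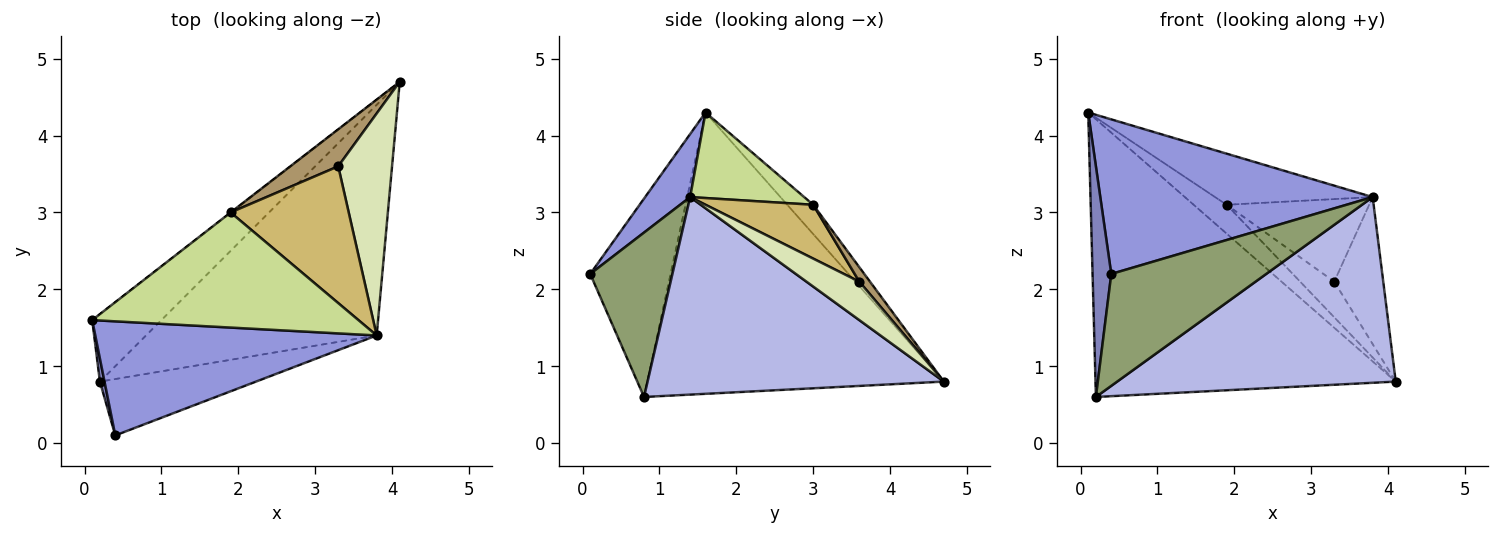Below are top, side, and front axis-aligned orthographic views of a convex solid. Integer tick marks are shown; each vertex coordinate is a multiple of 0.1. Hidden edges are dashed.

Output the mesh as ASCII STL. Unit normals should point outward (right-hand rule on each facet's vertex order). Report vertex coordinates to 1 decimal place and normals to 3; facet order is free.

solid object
 facet normal -0.692 0.701 -0.170
  outer loop
   vertex 0.2 0.8 0.6
   vertex 0.1 1.6 4.3
   vertex 4.1 4.7 0.8
  endloop
 endfacet
 facet normal -0.974 -0.226 0.023
  outer loop
   vertex 0.2 0.8 0.6
   vertex 0.4 0.1 2.2
   vertex 0.1 1.6 4.3
  endloop
 endfacet
 facet normal 0.132 -0.798 0.589
  outer loop
   vertex 3.8 1.4 3.2
   vertex 0.1 1.6 4.3
   vertex 0.4 0.1 2.2
  endloop
 endfacet
 facet normal 0.555 -0.522 -0.648
  outer loop
   vertex 3.8 1.4 3.2
   vertex 0.2 0.8 0.6
   vertex 4.1 4.7 0.8
  endloop
 endfacet
 facet normal 0.428 -0.807 -0.407
  outer loop
   vertex 3.8 1.4 3.2
   vertex 0.4 0.1 2.2
   vertex 0.2 0.8 0.6
  endloop
 endfacet
 facet normal -0.618 0.786 -0.010
  outer loop
   vertex 1.9 3.0 3.1
   vertex 4.1 4.7 0.8
   vertex 0.1 1.6 4.3
  endloop
 endfacet
 facet normal 0.282 0.389 0.877
  outer loop
   vertex 1.9 3.0 3.1
   vertex 0.1 1.6 4.3
   vertex 3.8 1.4 3.2
  endloop
 endfacet
 facet normal 0.512 0.474 0.716
  outer loop
   vertex 3.3 3.6 2.1
   vertex 3.8 1.4 3.2
   vertex 4.1 4.7 0.8
  endloop
 endfacet
 facet normal 0.213 0.678 0.704
  outer loop
   vertex 3.3 3.6 2.1
   vertex 4.1 4.7 0.8
   vertex 1.9 3.0 3.1
  endloop
 endfacet
 facet normal 0.363 0.481 0.798
  outer loop
   vertex 3.3 3.6 2.1
   vertex 1.9 3.0 3.1
   vertex 3.8 1.4 3.2
  endloop
 endfacet
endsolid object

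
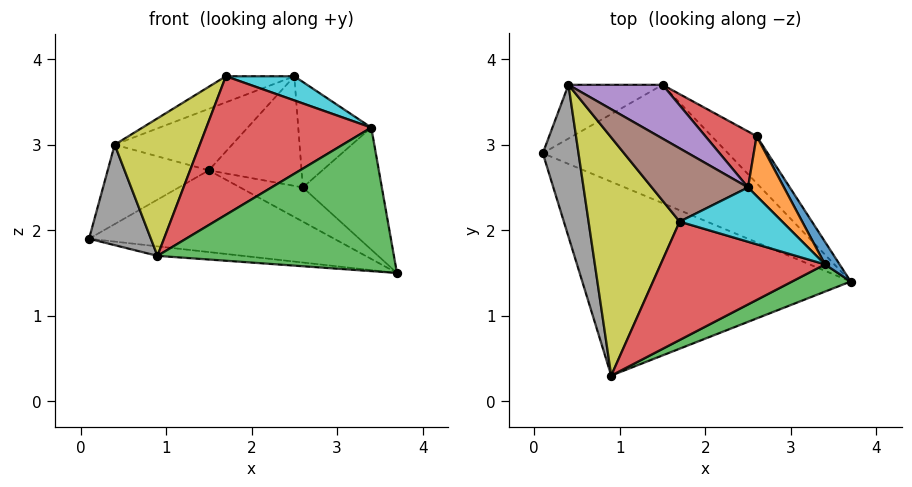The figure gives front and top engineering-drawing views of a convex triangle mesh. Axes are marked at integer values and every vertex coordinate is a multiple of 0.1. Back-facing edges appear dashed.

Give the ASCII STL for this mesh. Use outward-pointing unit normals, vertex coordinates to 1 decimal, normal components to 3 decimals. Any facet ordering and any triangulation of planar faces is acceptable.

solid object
 facet normal -0.090 0.049 -0.995
  outer loop
   vertex 0.9 0.3 1.7
   vertex 0.1 2.9 1.9
   vertex 3.7 1.4 1.5
  endloop
 endfacet
 facet normal 0.144 0.562 -0.814
  outer loop
   vertex 1.5 3.7 2.7
   vertex 3.7 1.4 1.5
   vertex 0.1 2.9 1.9
  endloop
 endfacet
 facet normal 0.171 0.579 -0.797
  outer loop
   vertex 2.6 3.1 2.5
   vertex 3.7 1.4 1.5
   vertex 1.5 3.7 2.7
  endloop
 endfacet
 facet normal 0.494 0.774 0.395
  outer loop
   vertex 2.6 3.1 2.5
   vertex 1.5 3.7 2.7
   vertex 2.5 2.5 3.8
  endloop
 endfacet
 facet normal 0.177 0.741 0.648
  outer loop
   vertex 0.4 3.7 3.0
   vertex 2.5 2.5 3.8
   vertex 1.5 3.7 2.7
  endloop
 endfacet
 facet normal -0.165 0.330 0.929
  outer loop
   vertex 0.4 3.7 3.0
   vertex 1.7 2.1 3.8
   vertex 2.5 2.5 3.8
  endloop
 endfacet
 facet normal -0.151 0.819 -0.554
  outer loop
   vertex 0.4 3.7 3.0
   vertex 1.5 3.7 2.7
   vertex 0.1 2.9 1.9
  endloop
 endfacet
 facet normal -0.846 -0.294 0.445
  outer loop
   vertex 0.4 3.7 3.0
   vertex 0.1 2.9 1.9
   vertex 0.9 0.3 1.7
  endloop
 endfacet
 facet normal -0.754 -0.328 0.569
  outer loop
   vertex 0.4 3.7 3.0
   vertex 0.9 0.3 1.7
   vertex 1.7 2.1 3.8
  endloop
 endfacet
 facet normal 0.199 -0.398 0.896
  outer loop
   vertex 3.4 1.6 3.2
   vertex 2.5 2.5 3.8
   vertex 1.7 2.1 3.8
  endloop
 endfacet
 facet normal 0.860 0.502 0.093
  outer loop
   vertex 3.4 1.6 3.2
   vertex 3.7 1.4 1.5
   vertex 2.6 3.1 2.5
  endloop
 endfacet
 facet normal 0.768 0.557 0.316
  outer loop
   vertex 3.4 1.6 3.2
   vertex 2.6 3.1 2.5
   vertex 2.5 2.5 3.8
  endloop
 endfacet
 facet normal 0.371 -0.912 0.173
  outer loop
   vertex 3.4 1.6 3.2
   vertex 0.9 0.3 1.7
   vertex 3.7 1.4 1.5
  endloop
 endfacet
 facet normal 0.006 -0.760 0.650
  outer loop
   vertex 3.4 1.6 3.2
   vertex 1.7 2.1 3.8
   vertex 0.9 0.3 1.7
  endloop
 endfacet
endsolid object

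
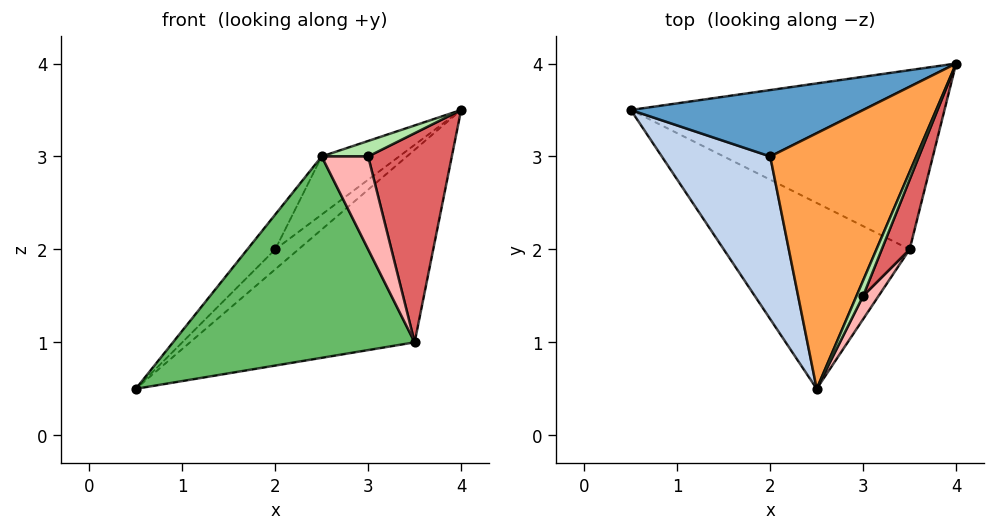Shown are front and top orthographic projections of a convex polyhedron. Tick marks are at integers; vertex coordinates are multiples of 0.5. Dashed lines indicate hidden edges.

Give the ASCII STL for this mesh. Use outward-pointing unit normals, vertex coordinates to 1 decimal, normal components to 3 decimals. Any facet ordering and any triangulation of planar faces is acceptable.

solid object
 facet normal -0.653 0.218 0.725
  outer loop
   vertex 2.0 3.0 2.0
   vertex 4.0 4.0 3.5
   vertex 0.5 3.5 0.5
  endloop
 endfacet
 facet normal -0.672 0.155 0.724
  outer loop
   vertex 2.0 3.0 2.0
   vertex 0.5 3.5 0.5
   vertex 2.5 0.5 3.0
  endloop
 endfacet
 facet normal -0.644 0.170 0.746
  outer loop
   vertex 2.0 3.0 2.0
   vertex 2.5 0.5 3.0
   vertex 4.0 4.0 3.5
  endloop
 endfacet
 facet normal 0.432 0.660 -0.614
  outer loop
   vertex 3.5 2.0 1.0
   vertex 0.5 3.5 0.5
   vertex 4.0 4.0 3.5
  endloop
 endfacet
 facet normal -0.247 -0.712 -0.657
  outer loop
   vertex 3.5 2.0 1.0
   vertex 2.5 0.5 3.0
   vertex 0.5 3.5 0.5
  endloop
 endfacet
 facet normal 0.816 -0.408 0.408
  outer loop
   vertex 3.0 1.5 3.0
   vertex 4.0 4.0 3.5
   vertex 2.5 0.5 3.0
  endloop
 endfacet
 facet normal 0.911 -0.391 0.130
  outer loop
   vertex 3.0 1.5 3.0
   vertex 3.5 2.0 1.0
   vertex 4.0 4.0 3.5
  endloop
 endfacet
 facet normal 0.889 -0.444 0.111
  outer loop
   vertex 3.0 1.5 3.0
   vertex 2.5 0.5 3.0
   vertex 3.5 2.0 1.0
  endloop
 endfacet
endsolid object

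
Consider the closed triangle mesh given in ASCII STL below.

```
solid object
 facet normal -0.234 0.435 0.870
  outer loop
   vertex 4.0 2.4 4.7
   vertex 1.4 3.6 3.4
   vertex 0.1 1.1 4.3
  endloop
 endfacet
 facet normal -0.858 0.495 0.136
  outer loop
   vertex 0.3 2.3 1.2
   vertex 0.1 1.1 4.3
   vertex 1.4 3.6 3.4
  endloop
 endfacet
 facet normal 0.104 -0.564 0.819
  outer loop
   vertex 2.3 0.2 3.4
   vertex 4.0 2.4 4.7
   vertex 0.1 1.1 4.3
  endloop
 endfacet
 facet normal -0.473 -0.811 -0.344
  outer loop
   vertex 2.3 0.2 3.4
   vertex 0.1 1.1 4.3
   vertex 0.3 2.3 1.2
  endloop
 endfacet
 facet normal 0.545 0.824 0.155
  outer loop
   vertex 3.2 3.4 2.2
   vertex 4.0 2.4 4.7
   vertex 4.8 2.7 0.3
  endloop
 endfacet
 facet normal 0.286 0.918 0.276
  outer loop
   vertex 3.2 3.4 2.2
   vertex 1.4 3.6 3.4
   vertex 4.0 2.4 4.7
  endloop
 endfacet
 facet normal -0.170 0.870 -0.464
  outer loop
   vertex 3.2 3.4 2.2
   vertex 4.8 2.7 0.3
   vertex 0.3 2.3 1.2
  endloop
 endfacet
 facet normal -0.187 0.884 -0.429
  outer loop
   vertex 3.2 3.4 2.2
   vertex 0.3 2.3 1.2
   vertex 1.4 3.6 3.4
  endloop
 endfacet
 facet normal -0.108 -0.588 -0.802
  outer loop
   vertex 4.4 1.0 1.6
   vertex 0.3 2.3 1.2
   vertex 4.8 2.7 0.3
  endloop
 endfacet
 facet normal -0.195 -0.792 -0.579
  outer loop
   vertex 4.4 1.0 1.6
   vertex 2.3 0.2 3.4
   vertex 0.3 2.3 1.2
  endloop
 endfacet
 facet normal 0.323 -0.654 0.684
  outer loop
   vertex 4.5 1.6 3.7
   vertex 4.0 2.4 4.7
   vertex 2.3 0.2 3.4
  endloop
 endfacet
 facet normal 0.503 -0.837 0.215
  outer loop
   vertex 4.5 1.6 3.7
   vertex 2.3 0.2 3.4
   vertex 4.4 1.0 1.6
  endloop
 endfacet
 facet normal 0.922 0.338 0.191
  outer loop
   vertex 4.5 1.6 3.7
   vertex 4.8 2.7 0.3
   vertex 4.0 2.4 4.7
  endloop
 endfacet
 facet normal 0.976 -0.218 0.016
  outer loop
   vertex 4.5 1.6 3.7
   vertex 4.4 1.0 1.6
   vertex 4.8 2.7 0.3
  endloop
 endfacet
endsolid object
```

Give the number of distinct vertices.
9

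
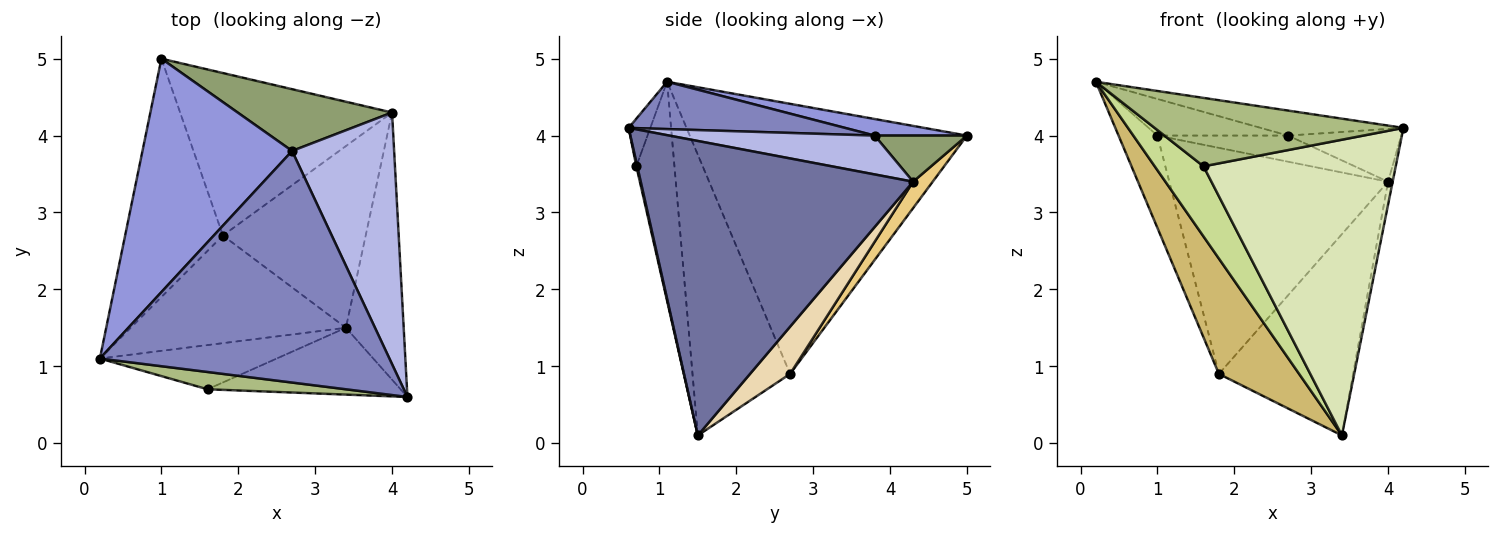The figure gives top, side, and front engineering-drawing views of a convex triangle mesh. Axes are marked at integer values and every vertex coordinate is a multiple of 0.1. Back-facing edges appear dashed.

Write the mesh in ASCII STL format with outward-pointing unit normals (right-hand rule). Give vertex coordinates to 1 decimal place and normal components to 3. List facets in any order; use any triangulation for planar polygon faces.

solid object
 facet normal 0.981 0.017 -0.192
  outer loop
   vertex 4.0 4.3 3.4
   vertex 4.2 0.6 4.1
   vertex 3.4 1.5 0.1
  endloop
 endfacet
 facet normal 0.160 0.106 0.981
  outer loop
   vertex 2.7 3.8 4.0
   vertex 0.2 1.1 4.7
   vertex 4.2 0.6 4.1
  endloop
 endfacet
 facet normal 0.109 0.154 0.982
  outer loop
   vertex 2.7 3.8 4.0
   vertex 1.0 5.0 4.0
   vertex 0.2 1.1 4.7
  endloop
 endfacet
 facet normal 0.349 0.192 0.917
  outer loop
   vertex 2.7 3.8 4.0
   vertex 4.2 0.6 4.1
   vertex 4.0 4.3 3.4
  endloop
 endfacet
 facet normal 0.265 0.376 0.888
  outer loop
   vertex 2.7 3.8 4.0
   vertex 4.0 4.3 3.4
   vertex 1.0 5.0 4.0
  endloop
 endfacet
 facet normal -0.084 -0.966 0.244
  outer loop
   vertex 1.6 0.7 3.6
   vertex 4.2 0.6 4.1
   vertex 0.2 1.1 4.7
  endloop
 endfacet
 facet normal -0.551 -0.706 -0.445
  outer loop
   vertex 1.6 0.7 3.6
   vertex 0.2 1.1 4.7
   vertex 3.4 1.5 0.1
  endloop
 endfacet
 facet normal 0.005 -0.975 -0.220
  outer loop
   vertex 1.6 0.7 3.6
   vertex 3.4 1.5 0.1
   vertex 4.2 0.6 4.1
  endloop
 endfacet
 facet normal -0.932 0.131 -0.338
  outer loop
   vertex 1.8 2.7 0.9
   vertex 0.2 1.1 4.7
   vertex 1.0 5.0 4.0
  endloop
 endfacet
 facet normal -0.665 -0.546 -0.510
  outer loop
   vertex 1.8 2.7 0.9
   vertex 3.4 1.5 0.1
   vertex 0.2 1.1 4.7
  endloop
 endfacet
 facet normal 0.073 0.810 -0.582
  outer loop
   vertex 1.8 2.7 0.9
   vertex 1.0 5.0 4.0
   vertex 4.0 4.3 3.4
  endloop
 endfacet
 facet normal 0.216 0.725 -0.654
  outer loop
   vertex 1.8 2.7 0.9
   vertex 4.0 4.3 3.4
   vertex 3.4 1.5 0.1
  endloop
 endfacet
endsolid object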